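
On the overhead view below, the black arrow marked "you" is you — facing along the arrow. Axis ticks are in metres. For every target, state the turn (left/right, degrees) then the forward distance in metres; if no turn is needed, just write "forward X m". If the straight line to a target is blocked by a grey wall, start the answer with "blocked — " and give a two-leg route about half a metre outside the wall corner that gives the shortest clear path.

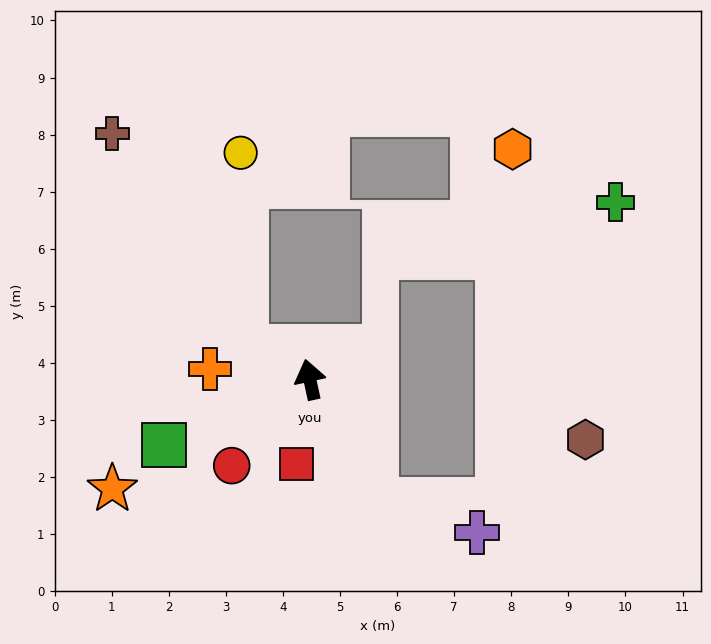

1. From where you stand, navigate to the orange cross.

turn left 72°, forward 1.8 m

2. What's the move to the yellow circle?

blocked — turn left 52°, forward 1.3 m, then turn right 63°, forward 3.4 m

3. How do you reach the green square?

turn left 102°, forward 2.8 m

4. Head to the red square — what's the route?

turn left 159°, forward 1.5 m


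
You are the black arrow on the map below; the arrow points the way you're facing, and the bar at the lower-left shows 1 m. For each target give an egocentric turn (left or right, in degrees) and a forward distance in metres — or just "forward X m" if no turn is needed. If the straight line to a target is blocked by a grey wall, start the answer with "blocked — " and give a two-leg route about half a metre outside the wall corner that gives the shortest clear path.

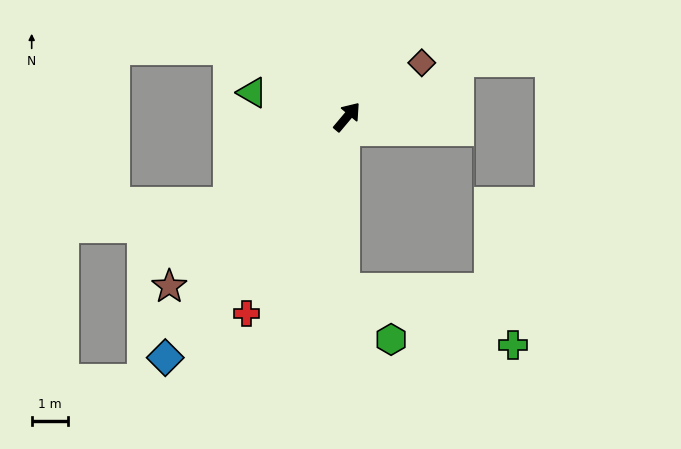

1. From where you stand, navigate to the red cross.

turn right 167°, forward 6.0 m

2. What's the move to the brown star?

turn left 174°, forward 6.7 m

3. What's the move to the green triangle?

turn left 116°, forward 2.7 m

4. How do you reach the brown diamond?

turn right 14°, forward 2.5 m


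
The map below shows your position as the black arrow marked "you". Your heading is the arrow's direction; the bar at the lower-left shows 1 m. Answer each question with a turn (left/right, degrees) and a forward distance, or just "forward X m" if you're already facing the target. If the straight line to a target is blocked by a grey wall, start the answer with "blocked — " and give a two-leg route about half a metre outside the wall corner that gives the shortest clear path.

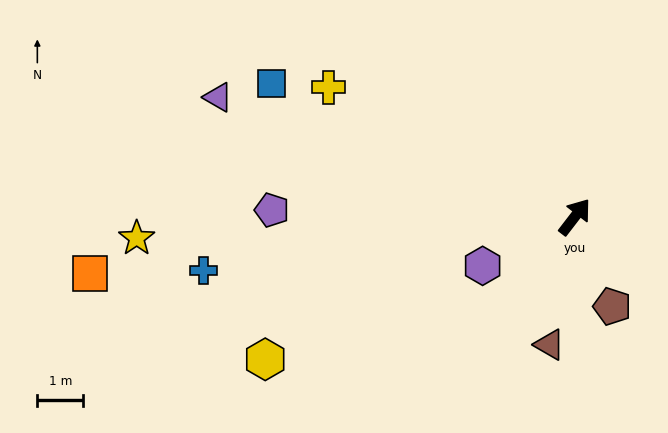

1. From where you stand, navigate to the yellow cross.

turn left 100°, forward 6.1 m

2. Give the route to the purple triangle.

turn left 109°, forward 8.2 m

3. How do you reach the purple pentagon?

turn left 126°, forward 6.6 m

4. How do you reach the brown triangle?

turn right 154°, forward 2.8 m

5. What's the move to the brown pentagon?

turn right 120°, forward 2.1 m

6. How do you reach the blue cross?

turn left 136°, forward 8.2 m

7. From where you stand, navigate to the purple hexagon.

turn left 156°, forward 2.3 m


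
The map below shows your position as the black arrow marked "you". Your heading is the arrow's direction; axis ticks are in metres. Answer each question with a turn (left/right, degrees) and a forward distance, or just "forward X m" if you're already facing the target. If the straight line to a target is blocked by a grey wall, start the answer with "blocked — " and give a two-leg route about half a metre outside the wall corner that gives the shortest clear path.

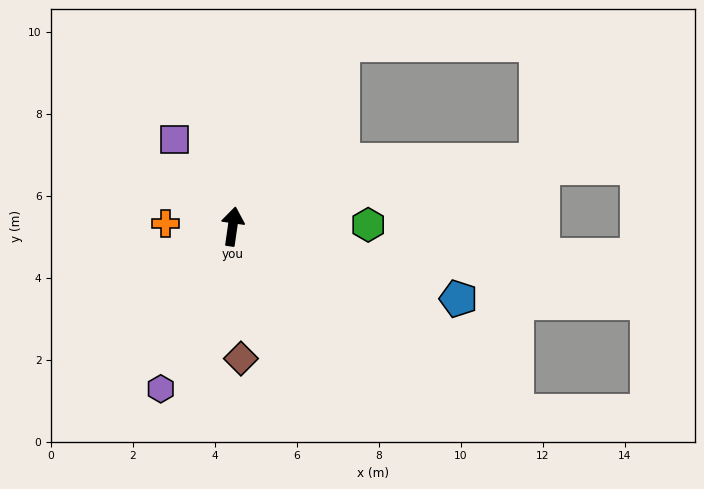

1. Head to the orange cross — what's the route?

turn left 96°, forward 1.6 m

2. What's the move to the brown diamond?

turn right 168°, forward 3.2 m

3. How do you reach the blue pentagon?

turn right 100°, forward 5.8 m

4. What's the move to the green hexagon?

turn right 81°, forward 3.3 m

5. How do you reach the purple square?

turn left 42°, forward 2.6 m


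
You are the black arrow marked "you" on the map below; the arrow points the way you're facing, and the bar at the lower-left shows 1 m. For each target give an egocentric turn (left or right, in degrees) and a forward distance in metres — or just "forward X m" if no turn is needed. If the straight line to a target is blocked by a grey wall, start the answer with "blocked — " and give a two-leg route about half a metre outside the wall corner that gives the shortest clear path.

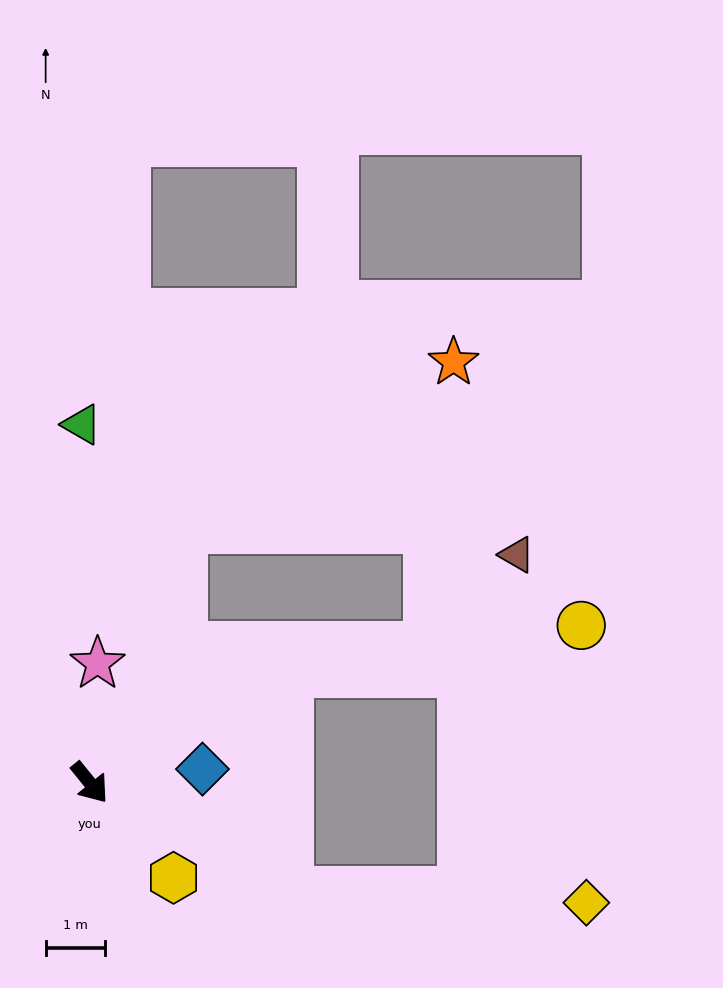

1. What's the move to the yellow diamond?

blocked — turn left 22°, forward 3.8 m, then turn left 27°, forward 5.1 m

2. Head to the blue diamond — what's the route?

turn left 58°, forward 1.9 m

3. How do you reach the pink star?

turn left 137°, forward 2.0 m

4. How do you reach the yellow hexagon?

turn left 2°, forward 2.2 m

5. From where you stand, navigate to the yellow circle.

blocked — turn left 80°, forward 3.9 m, then turn right 20°, forward 5.0 m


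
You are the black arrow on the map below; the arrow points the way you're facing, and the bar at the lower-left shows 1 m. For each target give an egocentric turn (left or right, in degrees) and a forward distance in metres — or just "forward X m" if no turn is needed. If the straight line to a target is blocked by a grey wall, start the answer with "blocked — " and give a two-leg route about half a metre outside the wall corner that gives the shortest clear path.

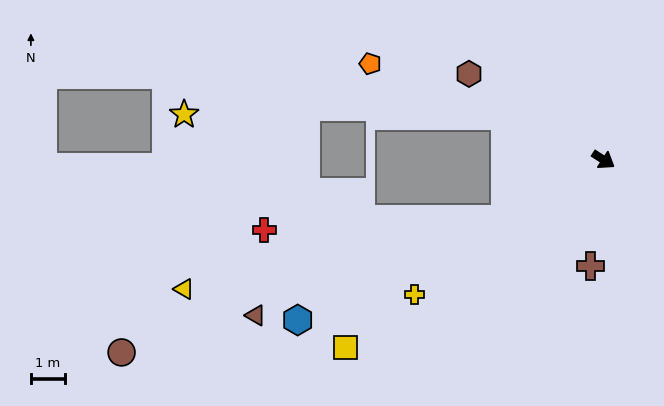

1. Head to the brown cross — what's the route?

turn right 64°, forward 3.1 m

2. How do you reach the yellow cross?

turn right 112°, forward 6.8 m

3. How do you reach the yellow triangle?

blocked — turn right 116°, forward 3.4 m, then turn right 19°, forward 9.6 m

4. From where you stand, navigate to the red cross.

blocked — turn right 116°, forward 3.4 m, then turn right 28°, forward 7.1 m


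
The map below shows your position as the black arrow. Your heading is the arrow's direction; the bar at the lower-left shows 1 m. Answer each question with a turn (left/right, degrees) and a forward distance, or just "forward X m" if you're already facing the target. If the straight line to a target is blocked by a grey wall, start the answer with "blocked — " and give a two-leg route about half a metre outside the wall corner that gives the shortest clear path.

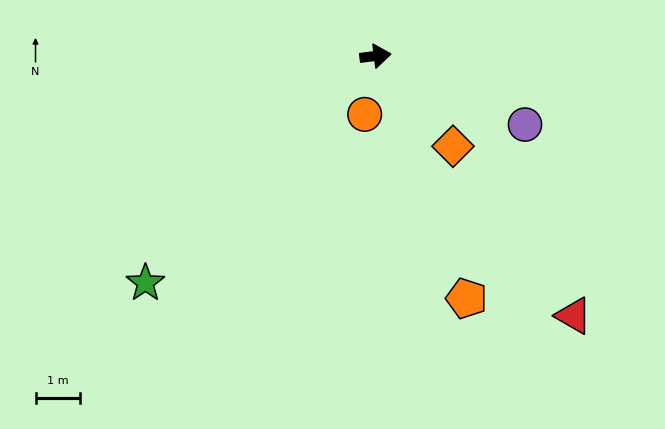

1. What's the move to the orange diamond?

turn right 57°, forward 2.7 m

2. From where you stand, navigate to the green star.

turn right 143°, forward 7.3 m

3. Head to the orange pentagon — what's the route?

turn right 77°, forward 5.9 m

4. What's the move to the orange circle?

turn right 108°, forward 1.3 m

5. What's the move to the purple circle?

turn right 32°, forward 3.7 m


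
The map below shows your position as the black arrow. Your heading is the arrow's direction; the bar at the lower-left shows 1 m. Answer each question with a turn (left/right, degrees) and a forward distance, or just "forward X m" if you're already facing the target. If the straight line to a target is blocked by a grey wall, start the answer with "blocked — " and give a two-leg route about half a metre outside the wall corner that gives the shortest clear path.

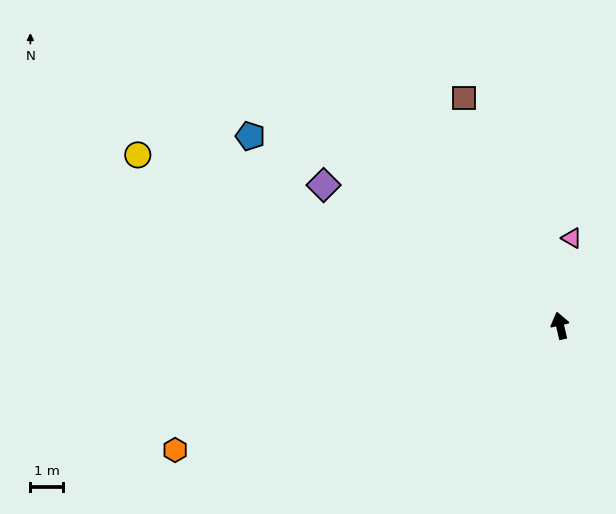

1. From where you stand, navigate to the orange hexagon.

turn left 95°, forward 12.3 m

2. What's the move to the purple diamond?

turn left 46°, forward 8.4 m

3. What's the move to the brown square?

turn left 10°, forward 7.5 m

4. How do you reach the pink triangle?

turn right 21°, forward 2.7 m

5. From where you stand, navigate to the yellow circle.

turn left 55°, forward 13.9 m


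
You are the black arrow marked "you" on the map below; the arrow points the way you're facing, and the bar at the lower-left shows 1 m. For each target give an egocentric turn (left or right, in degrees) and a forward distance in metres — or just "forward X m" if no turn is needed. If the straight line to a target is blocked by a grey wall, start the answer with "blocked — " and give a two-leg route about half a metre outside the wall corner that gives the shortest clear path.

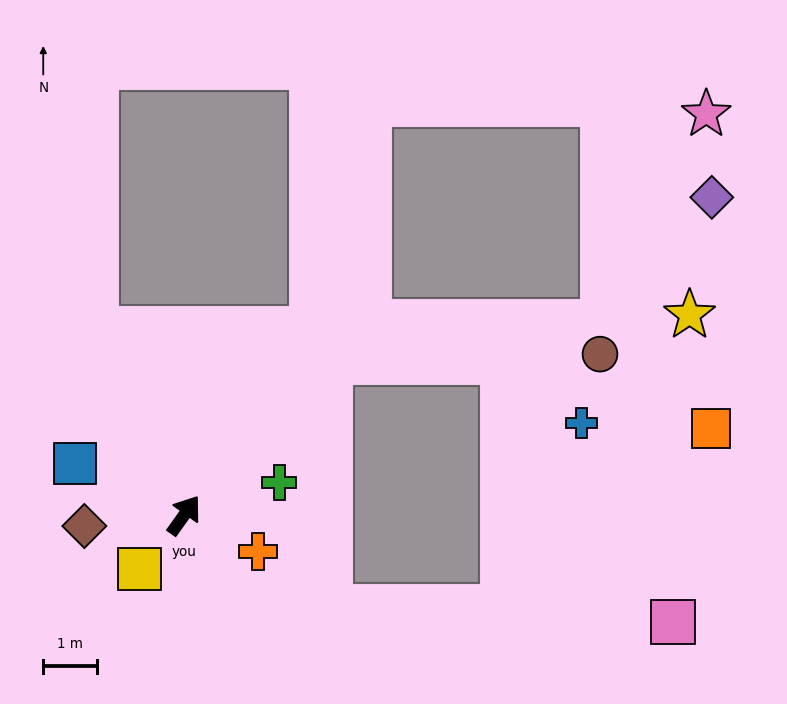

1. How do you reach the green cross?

turn right 36°, forward 1.9 m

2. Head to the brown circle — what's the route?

blocked — turn right 8°, forward 3.9 m, then turn right 45°, forward 5.0 m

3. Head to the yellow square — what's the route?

turn left 176°, forward 1.3 m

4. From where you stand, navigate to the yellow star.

blocked — turn right 8°, forward 3.9 m, then turn right 39°, forward 6.7 m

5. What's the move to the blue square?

turn left 100°, forward 2.2 m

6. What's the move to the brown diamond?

turn left 132°, forward 1.9 m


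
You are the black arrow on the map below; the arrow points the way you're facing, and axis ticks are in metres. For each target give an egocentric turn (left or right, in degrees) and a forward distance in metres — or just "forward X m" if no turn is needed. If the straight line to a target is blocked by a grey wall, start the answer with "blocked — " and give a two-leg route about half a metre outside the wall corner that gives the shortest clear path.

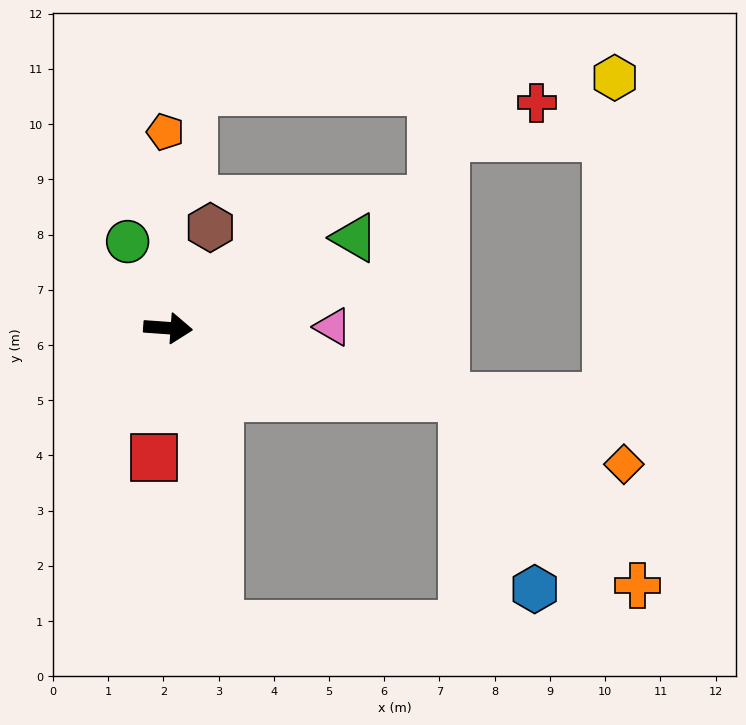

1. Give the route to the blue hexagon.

blocked — turn right 9°, forward 5.5 m, then turn right 56°, forward 3.7 m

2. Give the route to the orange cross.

blocked — turn right 9°, forward 5.5 m, then turn right 34°, forward 4.6 m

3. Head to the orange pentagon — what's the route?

turn left 95°, forward 3.6 m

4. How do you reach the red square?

turn right 92°, forward 2.4 m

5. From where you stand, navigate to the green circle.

turn left 119°, forward 1.7 m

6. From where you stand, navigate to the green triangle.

turn left 30°, forward 3.8 m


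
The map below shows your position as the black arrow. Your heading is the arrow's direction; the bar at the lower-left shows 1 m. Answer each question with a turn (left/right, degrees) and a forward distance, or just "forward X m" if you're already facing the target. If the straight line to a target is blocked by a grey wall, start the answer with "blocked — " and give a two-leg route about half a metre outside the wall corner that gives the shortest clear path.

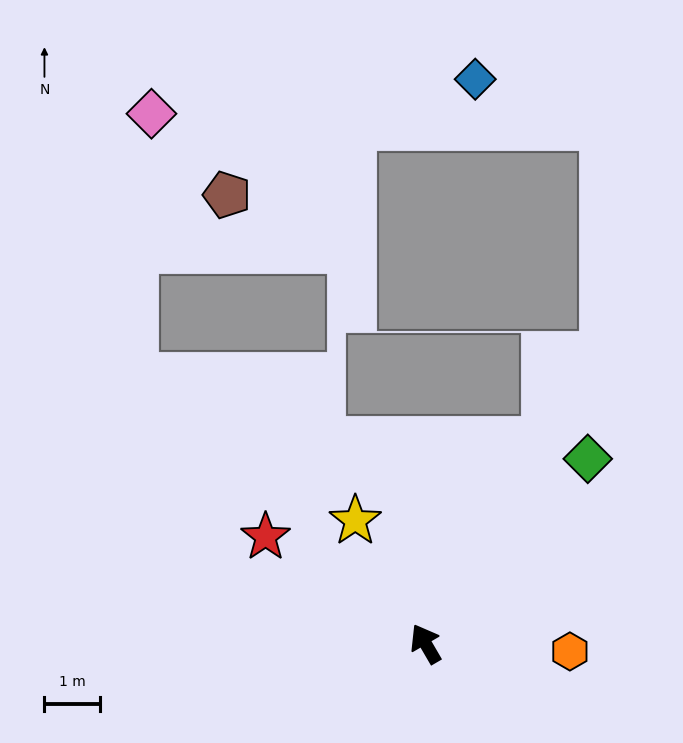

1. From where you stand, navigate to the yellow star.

forward 2.6 m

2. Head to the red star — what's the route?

turn left 26°, forward 3.5 m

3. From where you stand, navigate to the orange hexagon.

turn right 123°, forward 2.6 m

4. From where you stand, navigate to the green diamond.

turn right 71°, forward 4.4 m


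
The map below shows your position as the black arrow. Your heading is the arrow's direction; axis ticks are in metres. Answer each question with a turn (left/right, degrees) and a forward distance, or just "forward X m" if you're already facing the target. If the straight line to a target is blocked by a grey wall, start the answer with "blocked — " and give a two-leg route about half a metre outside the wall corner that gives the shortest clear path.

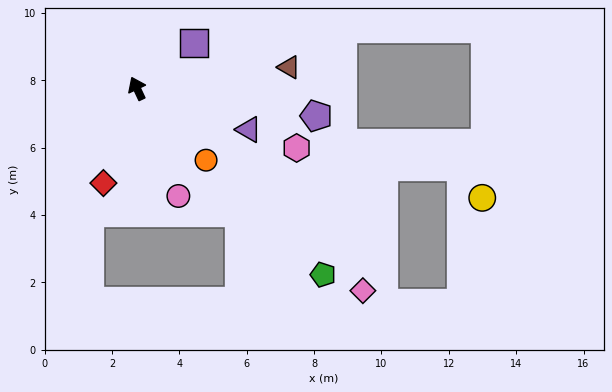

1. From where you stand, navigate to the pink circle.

turn left 176°, forward 3.4 m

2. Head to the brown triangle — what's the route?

turn right 107°, forward 4.6 m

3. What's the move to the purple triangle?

turn right 135°, forward 3.5 m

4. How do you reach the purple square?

turn right 77°, forward 2.2 m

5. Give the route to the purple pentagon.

turn right 124°, forward 5.4 m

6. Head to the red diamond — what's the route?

turn left 135°, forward 3.0 m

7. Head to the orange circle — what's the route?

turn right 161°, forward 3.0 m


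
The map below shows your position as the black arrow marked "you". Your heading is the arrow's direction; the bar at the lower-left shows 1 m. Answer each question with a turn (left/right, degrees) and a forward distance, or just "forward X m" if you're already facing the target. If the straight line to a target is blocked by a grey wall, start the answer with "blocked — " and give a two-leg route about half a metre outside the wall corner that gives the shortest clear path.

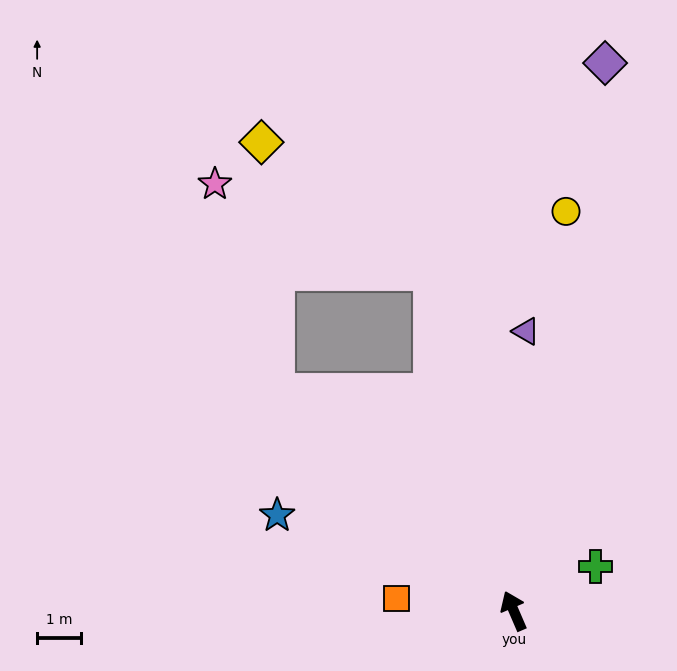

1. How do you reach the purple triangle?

turn right 26°, forward 6.4 m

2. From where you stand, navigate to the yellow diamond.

blocked — turn right 10°, forward 7.9 m, then turn left 39°, forward 4.9 m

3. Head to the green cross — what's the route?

turn right 85°, forward 2.1 m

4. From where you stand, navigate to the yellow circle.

turn right 31°, forward 9.2 m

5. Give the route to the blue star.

turn left 45°, forward 5.8 m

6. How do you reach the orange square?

turn left 61°, forward 2.7 m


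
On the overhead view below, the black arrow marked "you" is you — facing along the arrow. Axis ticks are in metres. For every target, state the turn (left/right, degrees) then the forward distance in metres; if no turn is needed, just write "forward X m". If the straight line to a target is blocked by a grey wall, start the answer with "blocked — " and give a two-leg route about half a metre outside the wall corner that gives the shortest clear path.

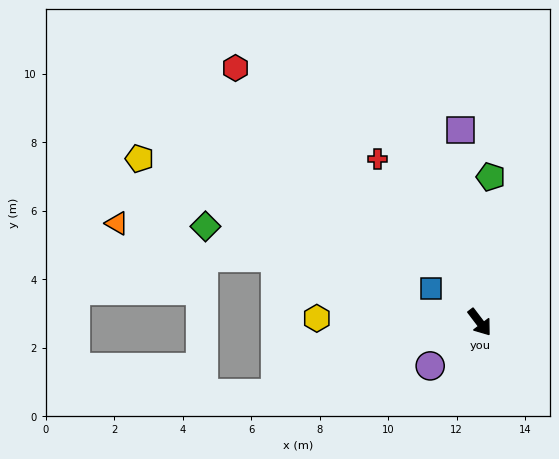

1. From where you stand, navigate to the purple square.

turn left 148°, forward 5.6 m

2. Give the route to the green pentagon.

turn left 138°, forward 4.3 m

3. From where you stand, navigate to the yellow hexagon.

turn right 129°, forward 4.8 m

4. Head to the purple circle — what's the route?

turn right 86°, forward 1.9 m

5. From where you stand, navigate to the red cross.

turn left 175°, forward 5.6 m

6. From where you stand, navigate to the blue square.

turn right 162°, forward 1.7 m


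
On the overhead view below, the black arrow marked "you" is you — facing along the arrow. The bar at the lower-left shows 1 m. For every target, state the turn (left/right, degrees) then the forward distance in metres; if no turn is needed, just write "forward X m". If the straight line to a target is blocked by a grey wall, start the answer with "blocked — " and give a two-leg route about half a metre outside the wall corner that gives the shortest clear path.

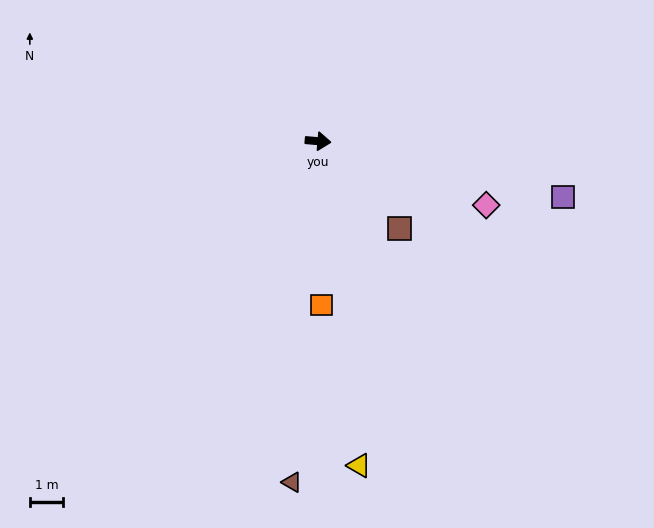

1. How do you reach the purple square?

turn right 8°, forward 7.5 m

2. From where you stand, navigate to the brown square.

turn right 42°, forward 3.6 m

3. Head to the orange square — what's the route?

turn right 84°, forward 4.9 m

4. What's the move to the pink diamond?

turn right 16°, forward 5.4 m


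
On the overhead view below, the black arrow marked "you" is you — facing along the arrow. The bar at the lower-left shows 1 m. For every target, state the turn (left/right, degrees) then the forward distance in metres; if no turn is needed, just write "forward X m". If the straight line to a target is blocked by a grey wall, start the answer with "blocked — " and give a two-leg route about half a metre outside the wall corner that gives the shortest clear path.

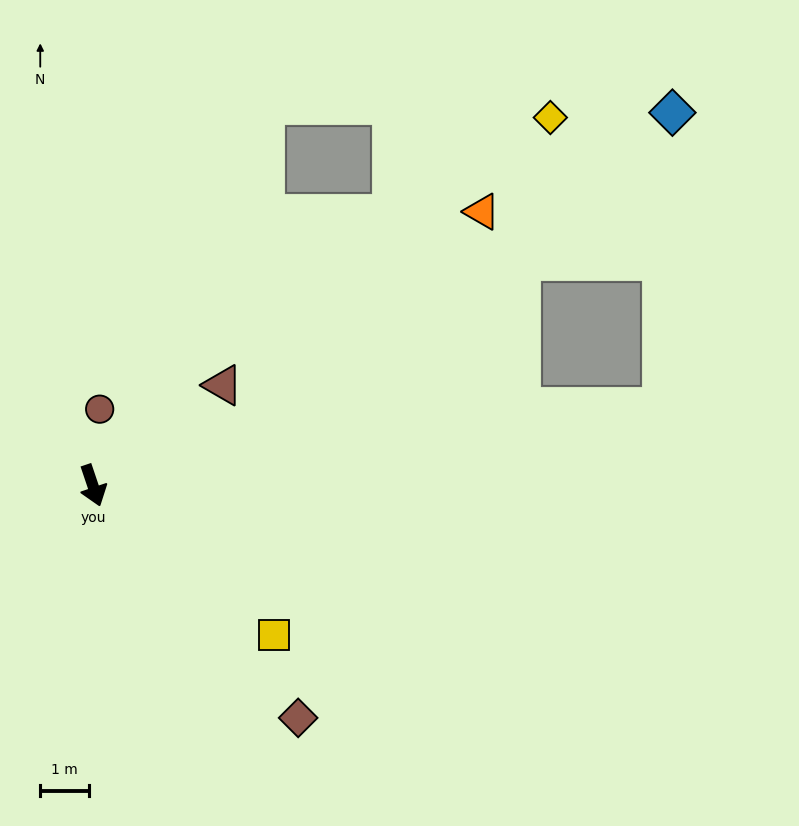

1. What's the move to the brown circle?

turn left 156°, forward 1.6 m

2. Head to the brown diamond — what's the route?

turn left 23°, forward 6.4 m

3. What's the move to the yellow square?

turn left 32°, forward 4.8 m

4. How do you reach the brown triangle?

turn left 109°, forward 3.4 m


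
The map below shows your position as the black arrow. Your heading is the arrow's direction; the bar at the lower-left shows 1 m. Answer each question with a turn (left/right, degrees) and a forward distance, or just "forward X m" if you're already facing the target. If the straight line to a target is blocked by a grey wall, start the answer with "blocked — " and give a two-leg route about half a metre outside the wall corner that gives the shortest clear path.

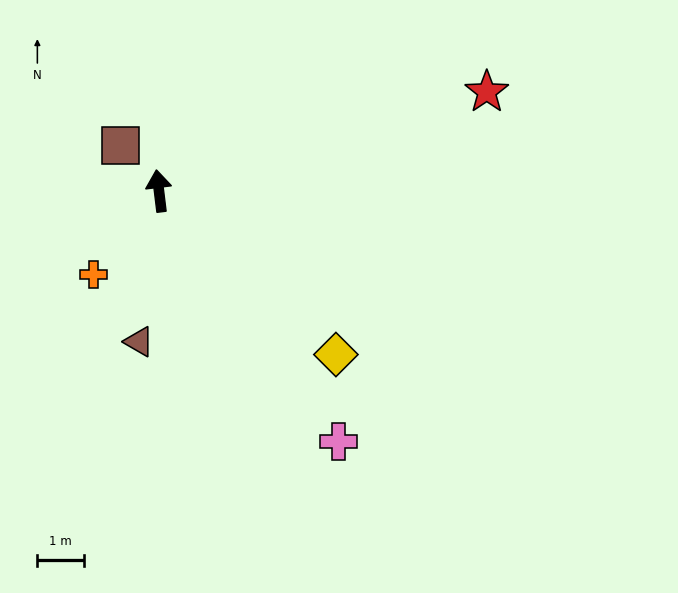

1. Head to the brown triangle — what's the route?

turn left 166°, forward 3.3 m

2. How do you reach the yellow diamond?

turn right 140°, forward 5.2 m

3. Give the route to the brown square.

turn left 34°, forward 1.3 m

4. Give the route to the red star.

turn right 80°, forward 7.4 m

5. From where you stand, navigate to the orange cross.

turn left 135°, forward 2.3 m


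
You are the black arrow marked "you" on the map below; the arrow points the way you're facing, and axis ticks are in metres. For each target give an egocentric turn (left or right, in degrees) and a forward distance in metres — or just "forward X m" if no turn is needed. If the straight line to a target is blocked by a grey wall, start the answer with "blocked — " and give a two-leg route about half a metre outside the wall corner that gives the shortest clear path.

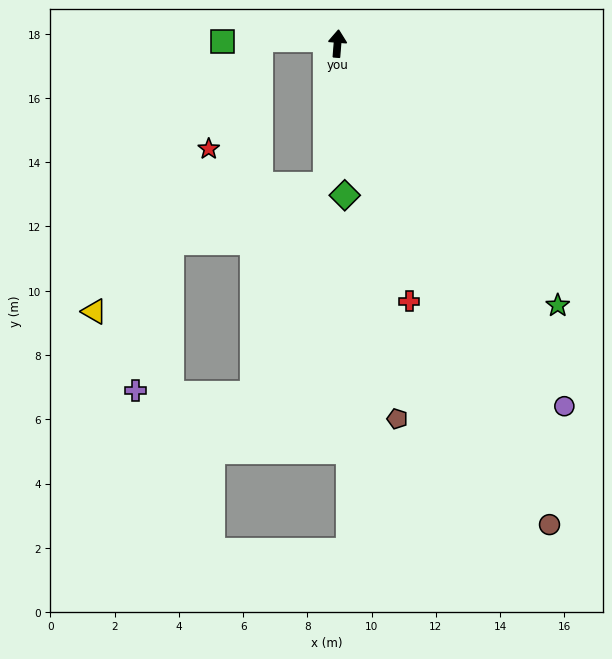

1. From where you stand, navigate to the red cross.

turn right 160°, forward 8.3 m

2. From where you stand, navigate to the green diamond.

turn right 173°, forward 4.7 m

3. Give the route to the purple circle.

turn right 143°, forward 13.3 m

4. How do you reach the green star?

turn right 135°, forward 10.7 m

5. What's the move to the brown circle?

turn right 152°, forward 16.4 m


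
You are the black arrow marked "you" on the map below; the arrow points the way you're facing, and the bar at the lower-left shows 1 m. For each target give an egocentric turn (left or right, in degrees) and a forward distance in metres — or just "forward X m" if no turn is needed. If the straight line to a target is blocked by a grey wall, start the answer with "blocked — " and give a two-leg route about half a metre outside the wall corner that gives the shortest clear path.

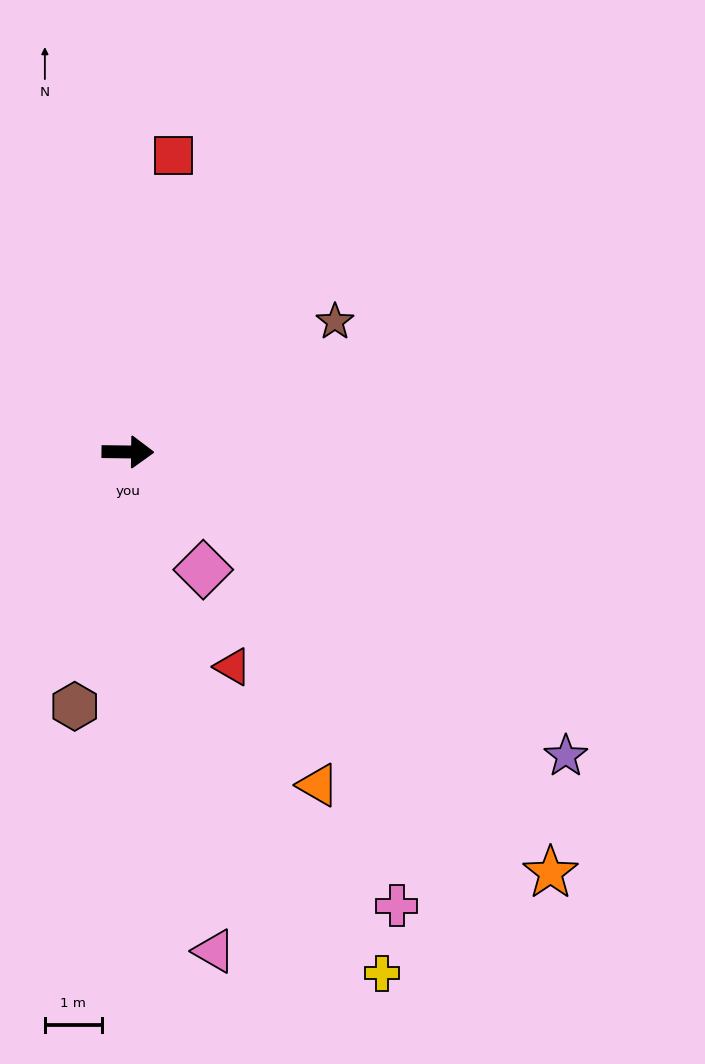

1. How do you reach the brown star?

turn left 33°, forward 4.3 m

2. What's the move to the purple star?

turn right 34°, forward 9.4 m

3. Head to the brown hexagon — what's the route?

turn right 101°, forward 4.6 m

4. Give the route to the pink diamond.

turn right 57°, forward 2.5 m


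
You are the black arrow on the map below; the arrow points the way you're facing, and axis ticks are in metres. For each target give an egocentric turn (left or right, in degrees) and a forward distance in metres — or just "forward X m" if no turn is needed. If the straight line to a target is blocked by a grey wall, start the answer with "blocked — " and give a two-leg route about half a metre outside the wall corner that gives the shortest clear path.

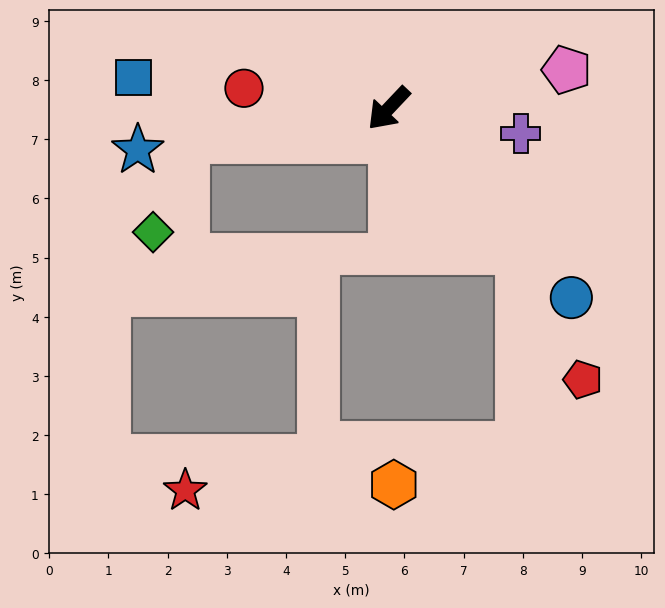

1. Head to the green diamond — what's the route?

blocked — turn right 38°, forward 3.5 m, then turn left 63°, forward 1.7 m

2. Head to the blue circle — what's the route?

turn left 87°, forward 4.4 m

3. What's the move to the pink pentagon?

turn left 146°, forward 3.1 m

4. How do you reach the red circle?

turn right 55°, forward 2.5 m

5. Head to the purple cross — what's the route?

turn left 123°, forward 2.3 m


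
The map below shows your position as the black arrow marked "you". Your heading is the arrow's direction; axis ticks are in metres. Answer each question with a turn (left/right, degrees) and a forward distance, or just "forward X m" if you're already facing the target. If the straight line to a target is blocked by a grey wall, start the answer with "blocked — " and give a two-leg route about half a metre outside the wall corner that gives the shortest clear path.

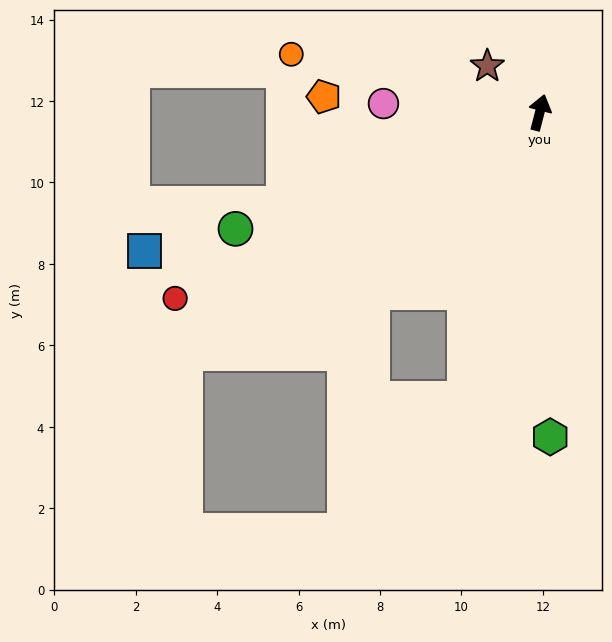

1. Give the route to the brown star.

turn left 63°, forward 1.7 m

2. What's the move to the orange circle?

turn left 91°, forward 6.3 m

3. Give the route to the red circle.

turn left 132°, forward 10.1 m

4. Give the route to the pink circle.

turn left 101°, forward 3.8 m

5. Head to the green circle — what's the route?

turn left 125°, forward 8.0 m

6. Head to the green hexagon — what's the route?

turn right 164°, forward 8.0 m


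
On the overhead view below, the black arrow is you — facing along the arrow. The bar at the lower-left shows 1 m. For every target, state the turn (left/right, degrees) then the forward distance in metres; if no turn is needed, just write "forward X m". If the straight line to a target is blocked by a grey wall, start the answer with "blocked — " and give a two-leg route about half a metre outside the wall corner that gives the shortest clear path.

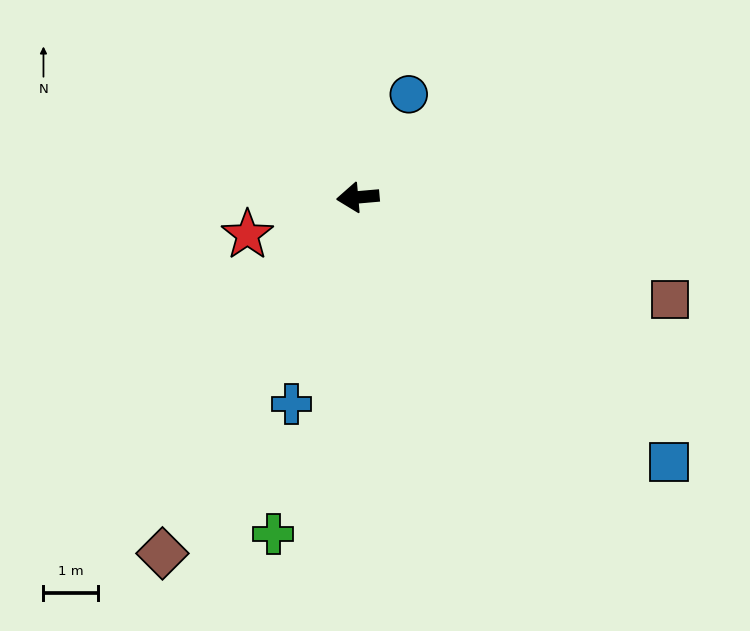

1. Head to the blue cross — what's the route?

turn left 67°, forward 4.0 m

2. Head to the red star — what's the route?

turn left 14°, forward 2.1 m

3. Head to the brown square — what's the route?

turn left 157°, forward 6.0 m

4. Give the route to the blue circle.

turn right 121°, forward 2.1 m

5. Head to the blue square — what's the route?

turn left 135°, forward 7.5 m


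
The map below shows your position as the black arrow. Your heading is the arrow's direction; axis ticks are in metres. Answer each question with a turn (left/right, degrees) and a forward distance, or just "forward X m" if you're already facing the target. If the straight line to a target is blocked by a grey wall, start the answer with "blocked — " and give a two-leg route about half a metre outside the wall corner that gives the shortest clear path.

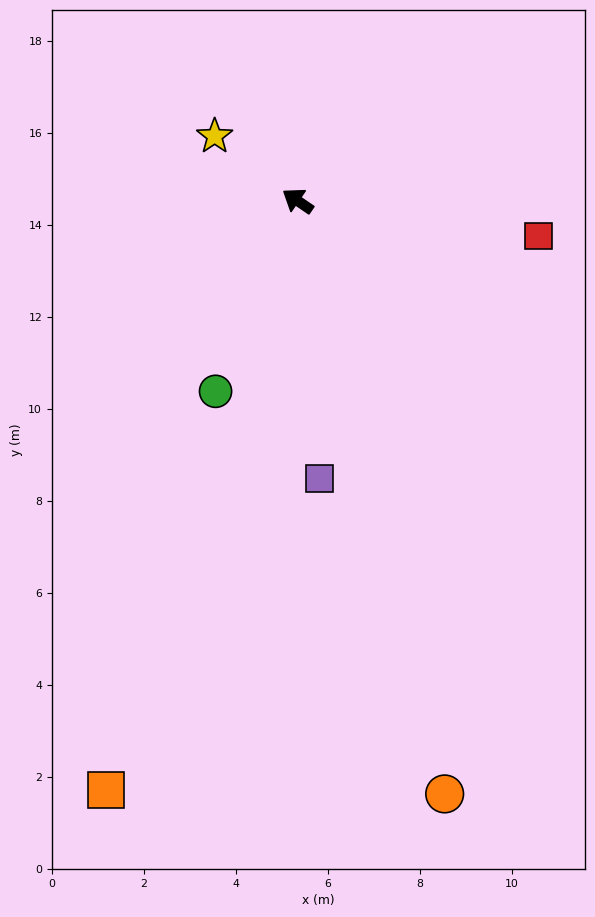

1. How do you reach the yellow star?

turn right 4°, forward 2.3 m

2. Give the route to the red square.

turn right 154°, forward 5.3 m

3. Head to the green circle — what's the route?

turn left 101°, forward 4.5 m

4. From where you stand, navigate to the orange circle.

turn left 138°, forward 13.3 m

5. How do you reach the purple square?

turn left 129°, forward 6.1 m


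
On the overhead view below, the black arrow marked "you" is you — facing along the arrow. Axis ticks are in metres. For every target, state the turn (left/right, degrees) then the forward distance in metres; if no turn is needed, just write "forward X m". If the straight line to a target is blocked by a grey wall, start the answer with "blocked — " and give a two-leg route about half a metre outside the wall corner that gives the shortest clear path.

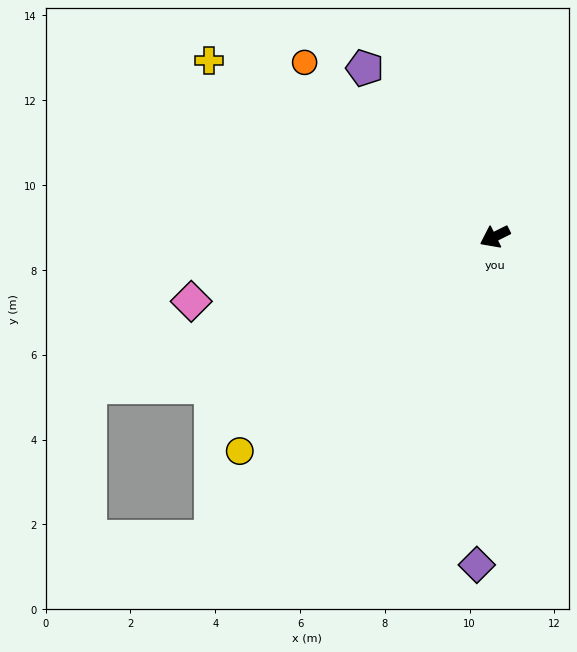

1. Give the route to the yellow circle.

turn left 14°, forward 7.9 m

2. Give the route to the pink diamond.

turn right 15°, forward 7.3 m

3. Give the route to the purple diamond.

turn left 60°, forward 7.8 m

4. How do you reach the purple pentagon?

turn right 79°, forward 5.0 m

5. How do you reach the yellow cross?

turn right 58°, forward 7.9 m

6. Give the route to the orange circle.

turn right 69°, forward 6.1 m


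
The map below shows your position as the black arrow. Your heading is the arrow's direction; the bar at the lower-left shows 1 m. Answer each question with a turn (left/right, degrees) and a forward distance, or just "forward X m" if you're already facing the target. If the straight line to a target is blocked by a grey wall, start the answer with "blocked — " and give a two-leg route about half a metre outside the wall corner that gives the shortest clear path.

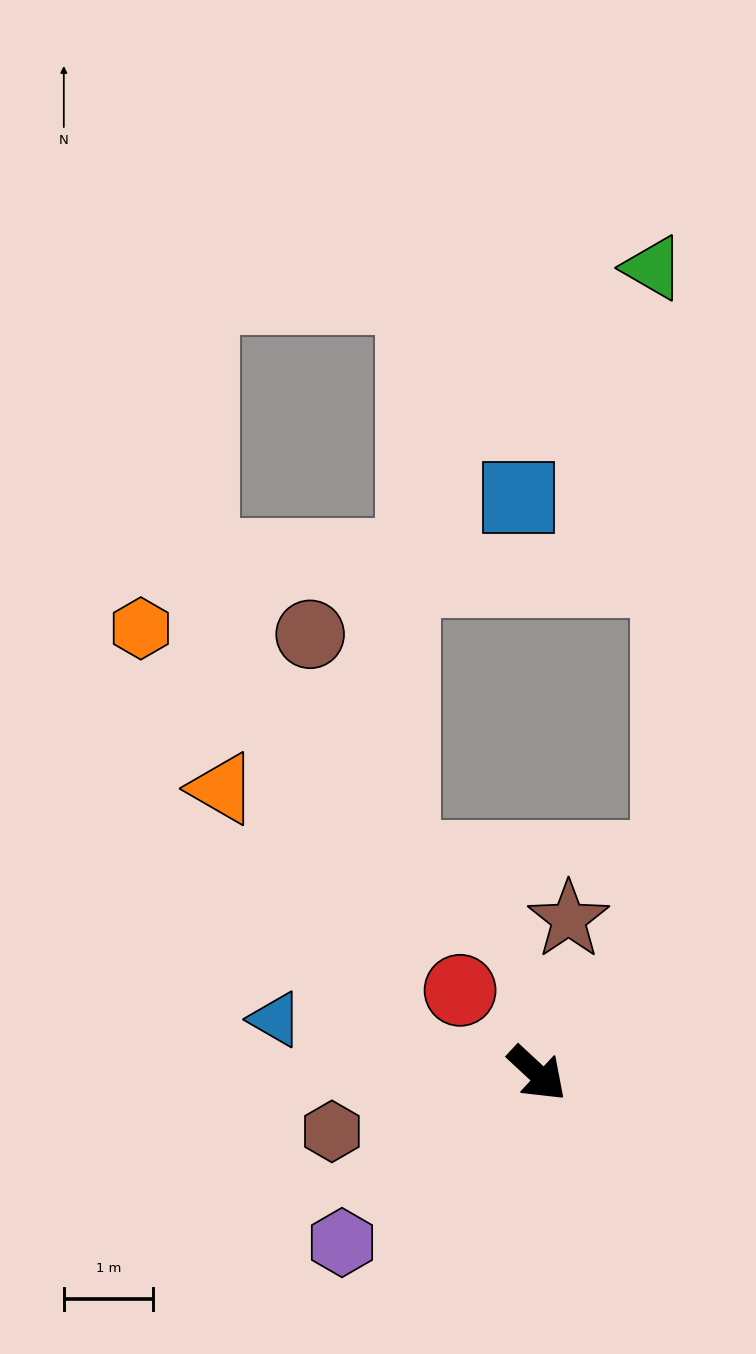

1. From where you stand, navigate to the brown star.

turn left 121°, forward 1.8 m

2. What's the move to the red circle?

turn left 176°, forward 1.3 m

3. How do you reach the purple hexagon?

turn right 96°, forward 2.9 m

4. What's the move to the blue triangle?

turn right 149°, forward 3.0 m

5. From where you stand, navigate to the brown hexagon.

turn right 121°, forward 2.4 m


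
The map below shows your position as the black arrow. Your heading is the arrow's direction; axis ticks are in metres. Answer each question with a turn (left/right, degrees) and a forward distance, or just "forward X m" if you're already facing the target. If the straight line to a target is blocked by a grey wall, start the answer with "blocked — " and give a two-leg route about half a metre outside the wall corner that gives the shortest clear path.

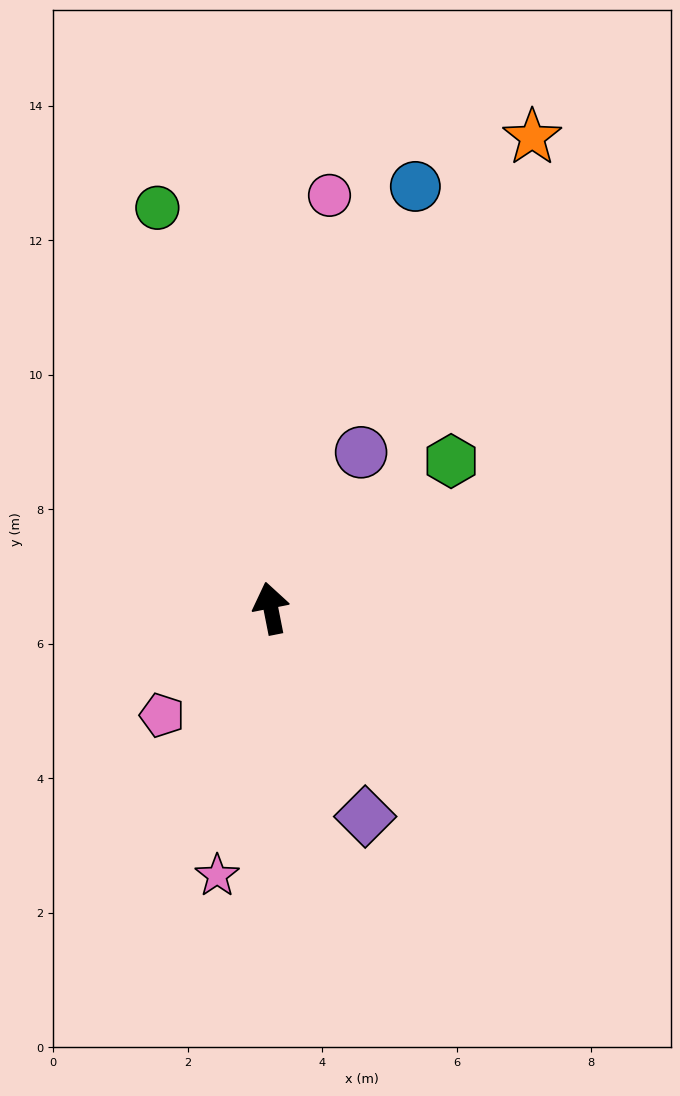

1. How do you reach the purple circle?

turn right 41°, forward 2.7 m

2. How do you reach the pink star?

turn left 157°, forward 4.1 m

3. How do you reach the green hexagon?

turn right 62°, forward 3.5 m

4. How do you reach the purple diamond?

turn right 167°, forward 3.4 m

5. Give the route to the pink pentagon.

turn left 123°, forward 2.3 m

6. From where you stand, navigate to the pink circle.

turn right 19°, forward 6.2 m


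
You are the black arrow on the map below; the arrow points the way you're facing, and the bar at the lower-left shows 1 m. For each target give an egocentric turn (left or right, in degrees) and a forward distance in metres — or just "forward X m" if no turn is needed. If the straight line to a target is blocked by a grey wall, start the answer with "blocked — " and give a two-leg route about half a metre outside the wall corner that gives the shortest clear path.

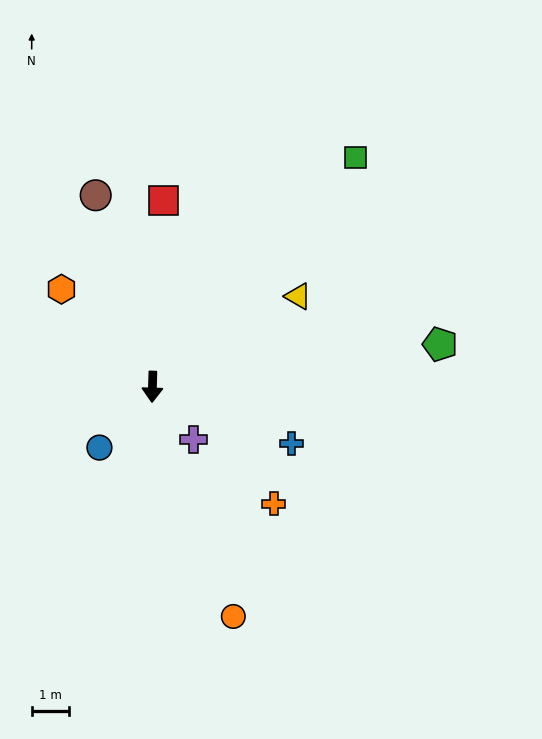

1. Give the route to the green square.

turn left 140°, forward 8.3 m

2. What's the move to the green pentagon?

turn left 100°, forward 7.8 m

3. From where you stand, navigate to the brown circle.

turn right 162°, forward 5.4 m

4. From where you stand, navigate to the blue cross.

turn left 70°, forward 4.1 m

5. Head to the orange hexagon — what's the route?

turn right 135°, forward 3.6 m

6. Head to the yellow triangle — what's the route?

turn left 124°, forward 4.6 m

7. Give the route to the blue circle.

turn right 39°, forward 2.2 m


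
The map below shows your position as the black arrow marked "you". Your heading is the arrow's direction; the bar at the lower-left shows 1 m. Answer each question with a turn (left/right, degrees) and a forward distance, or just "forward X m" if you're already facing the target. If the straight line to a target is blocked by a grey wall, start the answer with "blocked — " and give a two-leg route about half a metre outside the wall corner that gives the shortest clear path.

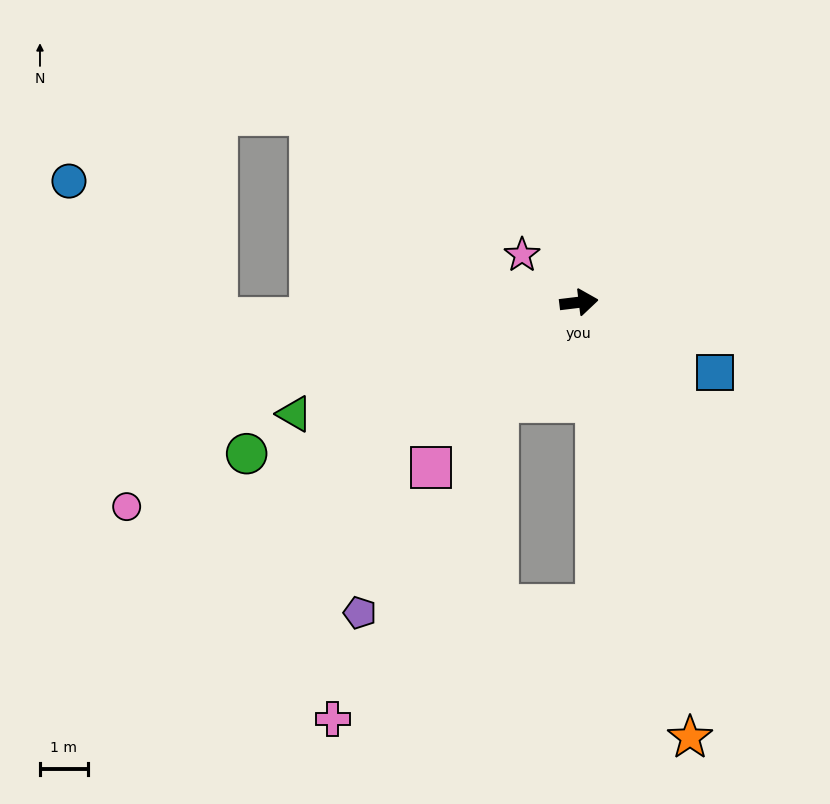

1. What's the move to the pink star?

turn left 133°, forward 1.5 m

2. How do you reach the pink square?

turn right 139°, forward 4.6 m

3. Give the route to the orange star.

turn right 83°, forward 9.4 m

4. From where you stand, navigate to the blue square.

turn right 34°, forward 3.2 m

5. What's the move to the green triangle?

turn right 166°, forward 6.4 m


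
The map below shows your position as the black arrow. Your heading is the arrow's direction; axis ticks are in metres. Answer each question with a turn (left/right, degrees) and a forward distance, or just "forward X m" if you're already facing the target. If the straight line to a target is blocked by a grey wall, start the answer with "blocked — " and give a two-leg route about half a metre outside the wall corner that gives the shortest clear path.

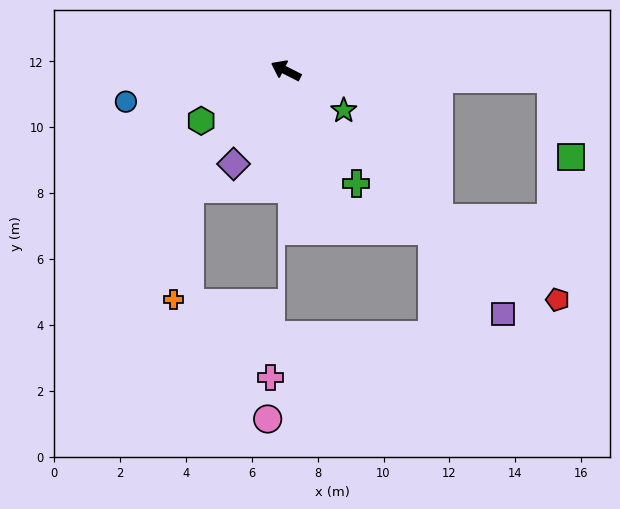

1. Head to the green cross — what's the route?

turn left 149°, forward 4.0 m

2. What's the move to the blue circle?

turn left 38°, forward 4.9 m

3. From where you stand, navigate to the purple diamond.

turn left 88°, forward 3.2 m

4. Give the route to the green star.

turn left 172°, forward 2.1 m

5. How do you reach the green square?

blocked — turn right 155°, forward 8.0 m, then turn right 73°, forward 2.4 m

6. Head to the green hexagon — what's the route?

turn left 57°, forward 3.0 m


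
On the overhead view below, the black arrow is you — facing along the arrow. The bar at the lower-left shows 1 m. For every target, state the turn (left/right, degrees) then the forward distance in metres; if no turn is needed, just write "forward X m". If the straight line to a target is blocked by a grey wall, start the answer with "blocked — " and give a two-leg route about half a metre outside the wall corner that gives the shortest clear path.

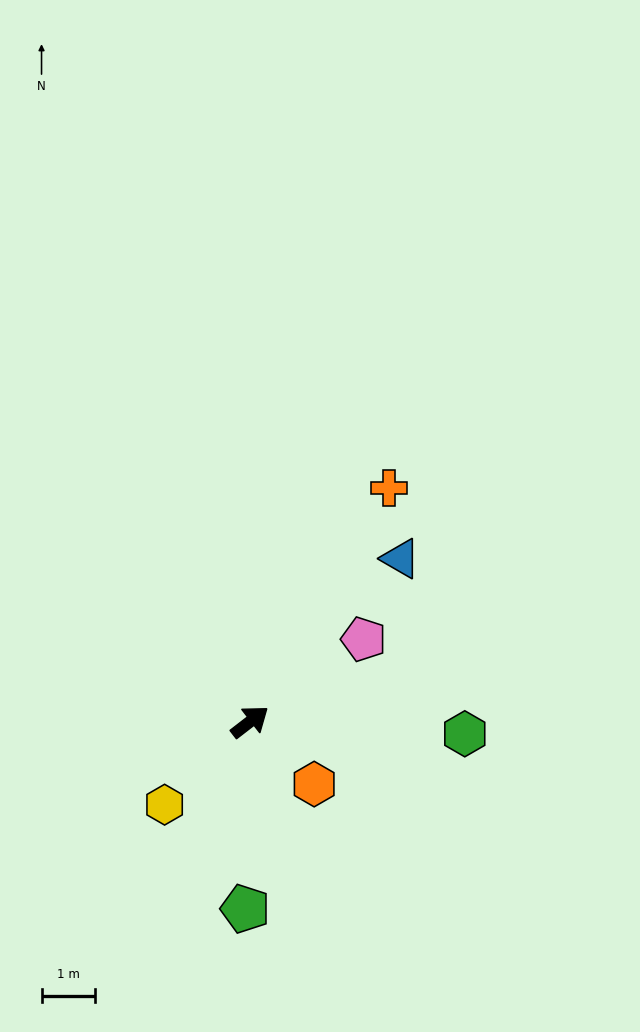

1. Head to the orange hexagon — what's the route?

turn right 82°, forward 1.7 m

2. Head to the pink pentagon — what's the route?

forward 2.6 m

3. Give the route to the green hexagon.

turn right 41°, forward 4.0 m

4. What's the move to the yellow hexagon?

turn right 174°, forward 2.2 m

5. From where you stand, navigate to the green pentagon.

turn right 129°, forward 3.5 m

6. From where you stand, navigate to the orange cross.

turn left 22°, forward 5.1 m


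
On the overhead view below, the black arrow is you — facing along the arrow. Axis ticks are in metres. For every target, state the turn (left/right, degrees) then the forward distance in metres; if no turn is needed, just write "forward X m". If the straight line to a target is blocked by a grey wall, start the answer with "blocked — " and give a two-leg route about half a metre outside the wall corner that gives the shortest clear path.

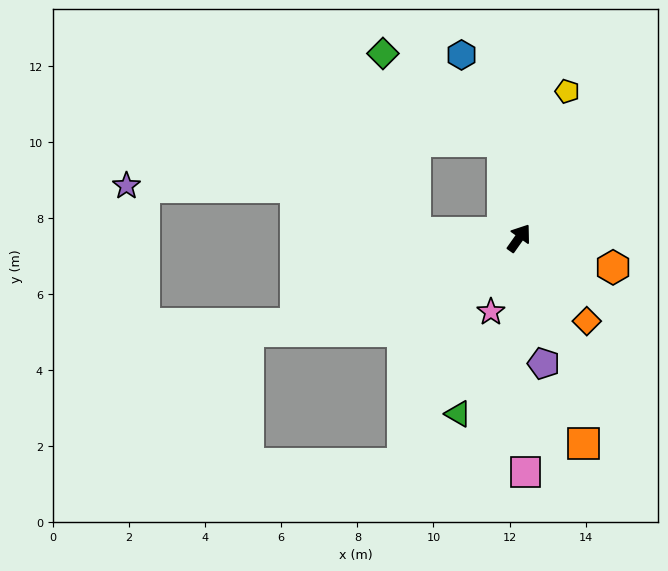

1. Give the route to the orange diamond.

turn right 106°, forward 2.8 m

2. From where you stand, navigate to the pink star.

turn right 166°, forward 2.1 m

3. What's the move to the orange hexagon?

turn right 72°, forward 2.6 m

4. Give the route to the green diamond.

blocked — turn left 45°, forward 2.6 m, then turn left 44°, forward 3.9 m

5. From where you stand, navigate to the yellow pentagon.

turn left 17°, forward 4.1 m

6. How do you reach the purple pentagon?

turn right 134°, forward 3.4 m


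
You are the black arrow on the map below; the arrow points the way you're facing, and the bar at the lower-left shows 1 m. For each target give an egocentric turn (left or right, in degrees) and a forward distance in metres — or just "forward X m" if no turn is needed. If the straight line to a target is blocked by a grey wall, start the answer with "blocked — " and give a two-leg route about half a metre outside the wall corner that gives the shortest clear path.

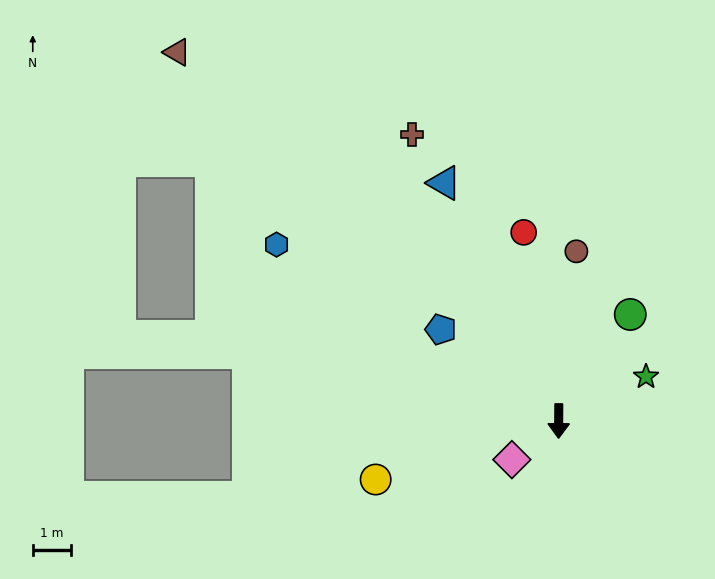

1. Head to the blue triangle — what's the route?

turn right 154°, forward 6.9 m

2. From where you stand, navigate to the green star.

turn left 117°, forward 2.6 m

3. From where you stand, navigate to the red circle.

turn right 169°, forward 5.0 m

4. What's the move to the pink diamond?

turn right 50°, forward 1.6 m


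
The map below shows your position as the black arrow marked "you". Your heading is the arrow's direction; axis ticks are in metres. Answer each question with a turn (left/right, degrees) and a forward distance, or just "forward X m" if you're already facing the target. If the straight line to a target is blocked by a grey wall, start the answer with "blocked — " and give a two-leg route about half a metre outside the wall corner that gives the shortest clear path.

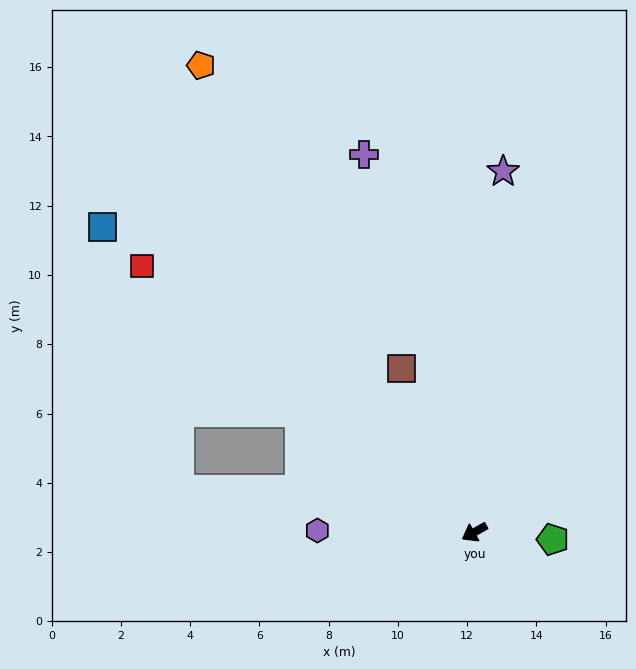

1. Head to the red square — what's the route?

turn right 68°, forward 12.3 m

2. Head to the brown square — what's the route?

turn right 96°, forward 5.2 m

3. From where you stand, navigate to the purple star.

turn right 124°, forward 10.5 m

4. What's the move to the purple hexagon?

turn right 30°, forward 4.5 m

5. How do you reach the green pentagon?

turn left 145°, forward 2.3 m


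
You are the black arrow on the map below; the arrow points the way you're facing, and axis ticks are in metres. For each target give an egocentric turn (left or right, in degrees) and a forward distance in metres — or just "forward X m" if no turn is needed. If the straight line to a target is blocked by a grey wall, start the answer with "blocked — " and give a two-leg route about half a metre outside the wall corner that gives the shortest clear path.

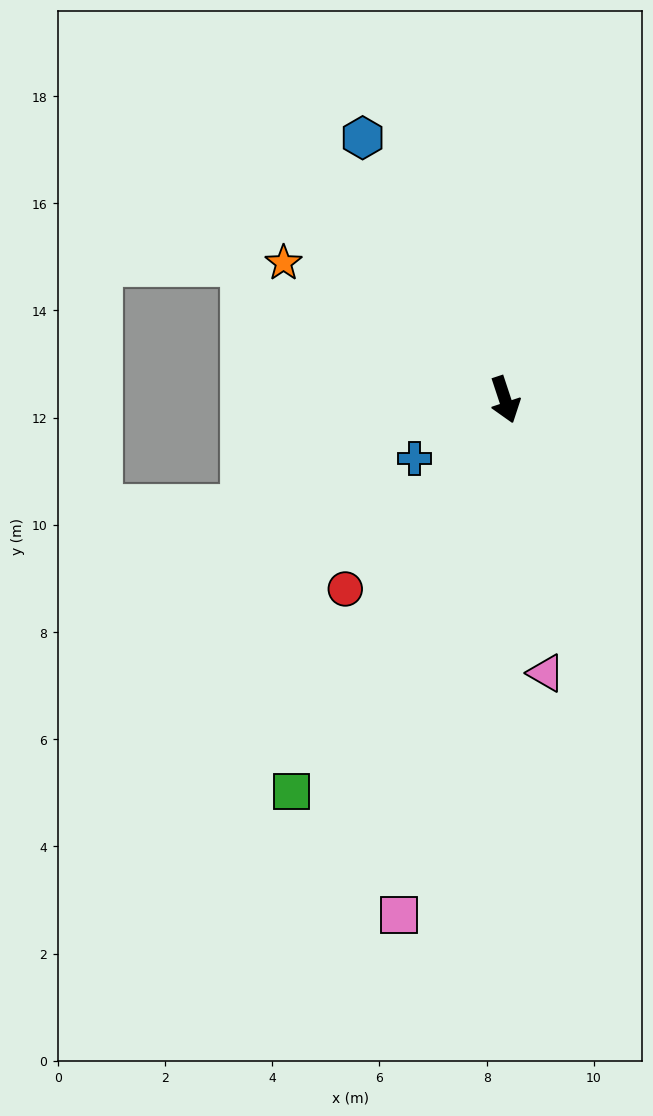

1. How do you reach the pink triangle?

turn right 10°, forward 5.2 m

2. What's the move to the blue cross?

turn right 75°, forward 2.0 m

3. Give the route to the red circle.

turn right 58°, forward 4.6 m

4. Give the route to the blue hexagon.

turn right 170°, forward 5.6 m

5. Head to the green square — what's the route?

turn right 47°, forward 8.3 m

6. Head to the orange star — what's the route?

turn right 140°, forward 4.9 m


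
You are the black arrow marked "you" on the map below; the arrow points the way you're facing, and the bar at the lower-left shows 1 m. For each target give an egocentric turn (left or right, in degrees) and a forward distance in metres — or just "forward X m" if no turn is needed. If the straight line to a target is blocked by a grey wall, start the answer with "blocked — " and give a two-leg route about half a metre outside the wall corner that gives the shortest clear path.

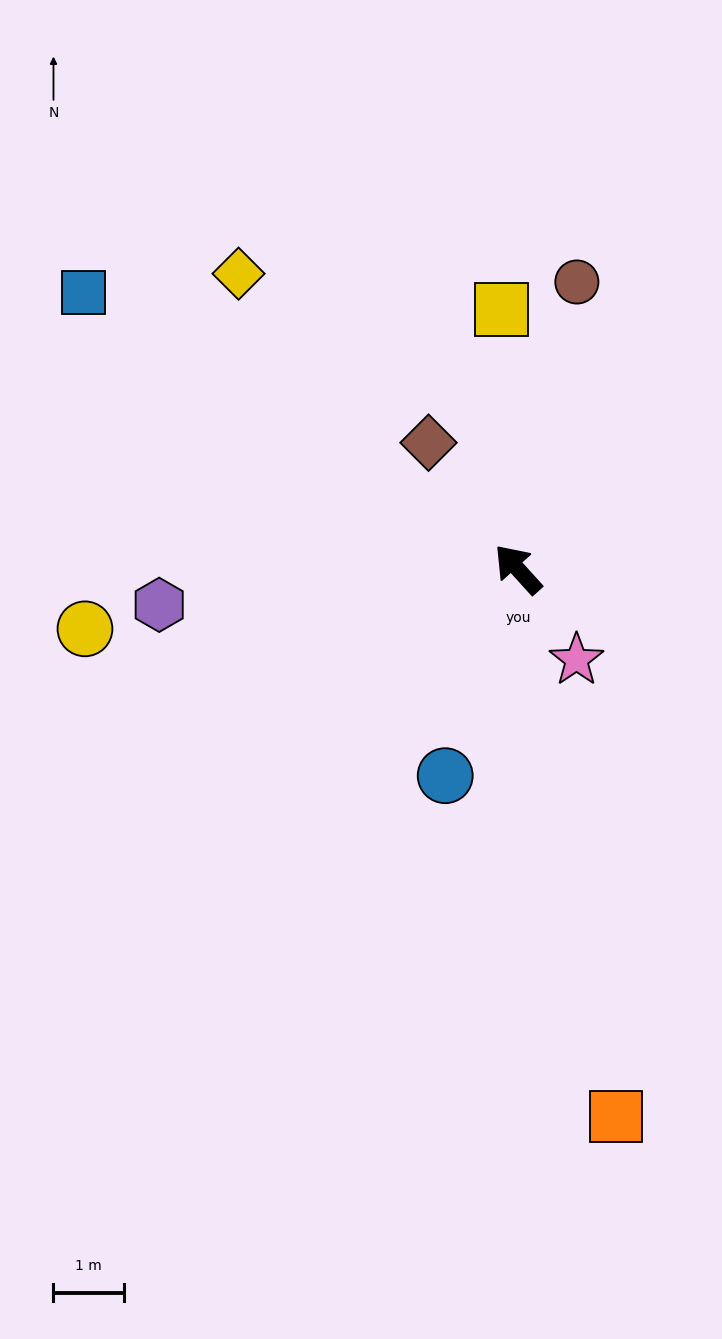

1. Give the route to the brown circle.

turn right 54°, forward 4.1 m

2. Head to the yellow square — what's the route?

turn right 39°, forward 3.7 m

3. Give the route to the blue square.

turn left 15°, forward 7.3 m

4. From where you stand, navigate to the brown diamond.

turn right 7°, forward 2.2 m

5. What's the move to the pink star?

turn left 171°, forward 1.5 m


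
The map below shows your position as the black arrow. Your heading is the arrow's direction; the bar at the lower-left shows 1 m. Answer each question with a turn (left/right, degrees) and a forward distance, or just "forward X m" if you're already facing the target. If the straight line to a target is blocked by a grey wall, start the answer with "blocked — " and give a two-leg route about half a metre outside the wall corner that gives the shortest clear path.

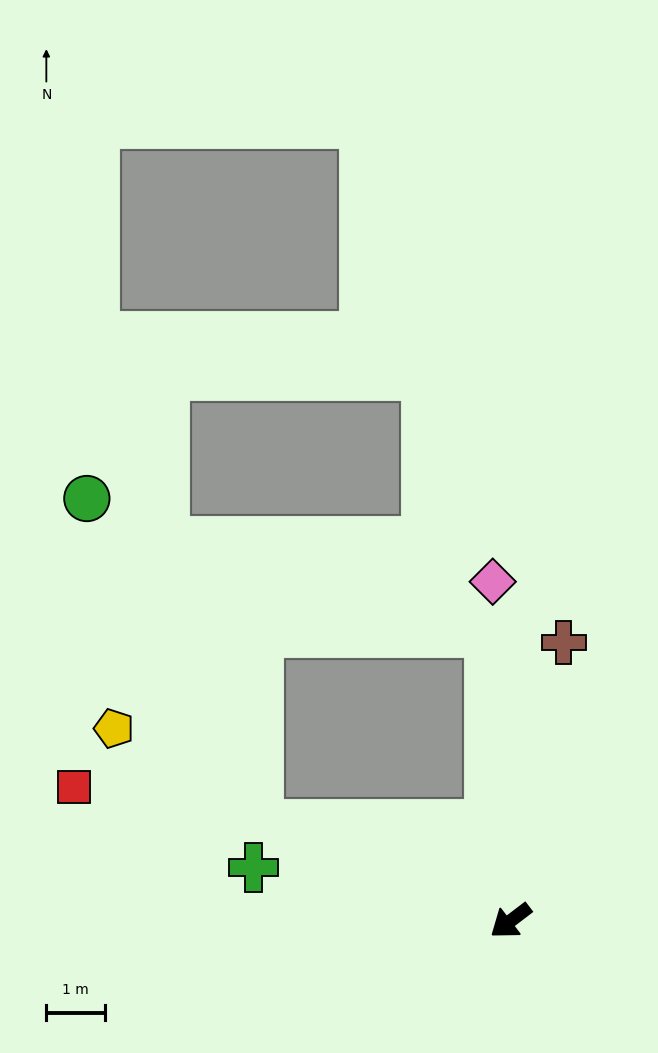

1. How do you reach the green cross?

turn right 49°, forward 4.5 m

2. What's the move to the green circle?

blocked — turn right 58°, forward 4.6 m, then turn right 41°, forward 6.3 m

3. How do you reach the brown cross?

turn right 138°, forward 4.8 m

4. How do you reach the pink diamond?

turn right 124°, forward 5.8 m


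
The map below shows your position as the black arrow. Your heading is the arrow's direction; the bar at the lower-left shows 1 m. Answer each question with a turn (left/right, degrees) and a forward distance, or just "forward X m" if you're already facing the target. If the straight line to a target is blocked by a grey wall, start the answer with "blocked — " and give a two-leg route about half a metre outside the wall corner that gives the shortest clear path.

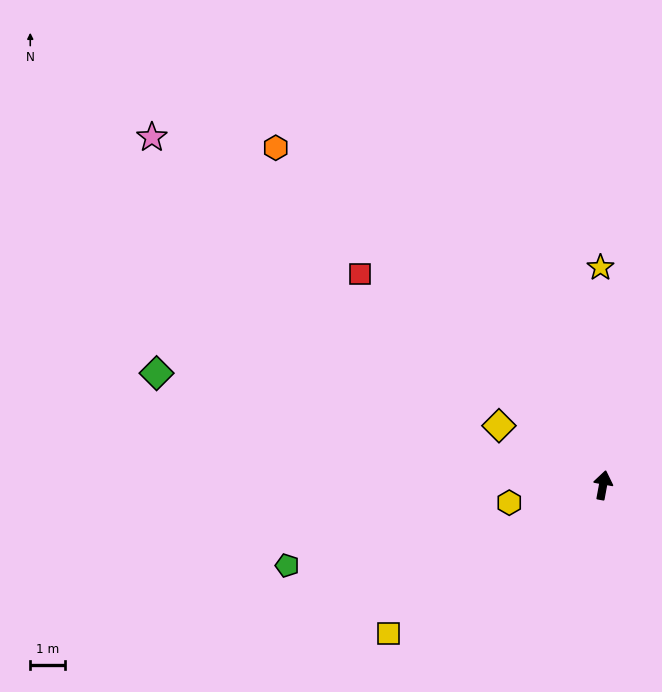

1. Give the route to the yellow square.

turn left 135°, forward 7.6 m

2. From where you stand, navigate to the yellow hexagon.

turn left 111°, forward 2.8 m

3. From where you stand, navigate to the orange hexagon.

turn left 55°, forward 13.6 m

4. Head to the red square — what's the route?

turn left 59°, forward 9.4 m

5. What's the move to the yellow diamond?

turn left 71°, forward 3.5 m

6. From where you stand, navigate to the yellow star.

turn left 11°, forward 6.3 m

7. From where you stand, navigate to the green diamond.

turn left 86°, forward 13.4 m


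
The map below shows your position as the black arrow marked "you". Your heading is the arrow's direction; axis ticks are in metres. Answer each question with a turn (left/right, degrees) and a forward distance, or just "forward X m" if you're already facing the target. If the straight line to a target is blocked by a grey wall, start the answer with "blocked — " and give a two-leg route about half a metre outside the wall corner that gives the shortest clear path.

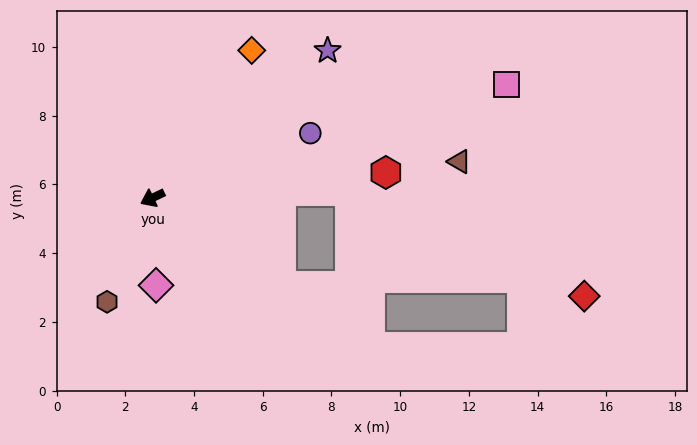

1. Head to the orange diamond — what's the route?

turn right 149°, forward 5.2 m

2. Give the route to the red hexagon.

turn left 161°, forward 6.8 m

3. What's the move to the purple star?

turn right 165°, forward 6.7 m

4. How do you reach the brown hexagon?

turn left 41°, forward 3.3 m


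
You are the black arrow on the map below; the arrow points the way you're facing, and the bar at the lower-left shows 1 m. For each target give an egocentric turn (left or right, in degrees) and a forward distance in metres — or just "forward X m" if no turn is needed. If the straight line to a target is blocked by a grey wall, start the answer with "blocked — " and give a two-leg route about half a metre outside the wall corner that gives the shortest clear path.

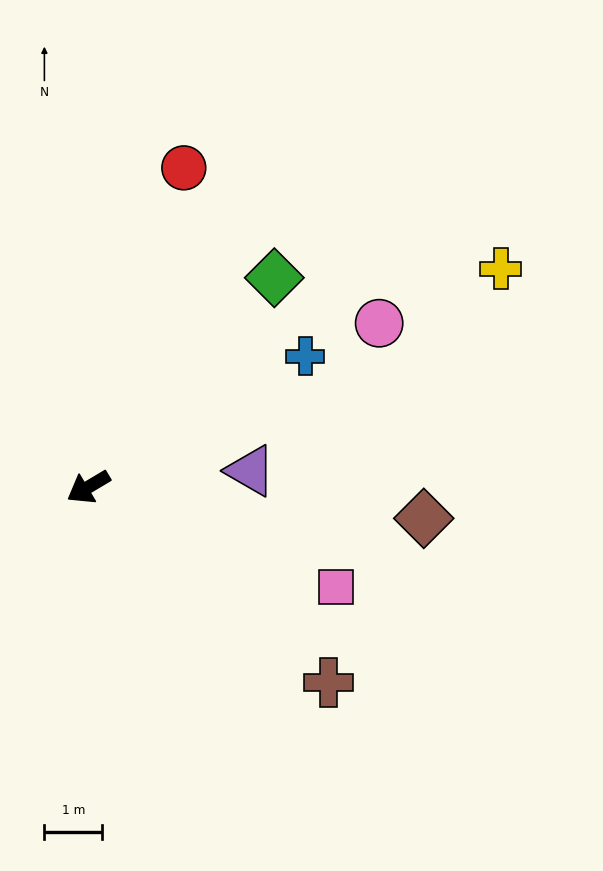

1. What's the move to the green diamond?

turn right 162°, forward 4.8 m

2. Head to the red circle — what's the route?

turn right 137°, forward 5.8 m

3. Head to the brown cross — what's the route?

turn left 110°, forward 5.4 m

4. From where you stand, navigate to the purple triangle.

turn left 155°, forward 2.8 m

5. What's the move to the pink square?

turn left 127°, forward 4.6 m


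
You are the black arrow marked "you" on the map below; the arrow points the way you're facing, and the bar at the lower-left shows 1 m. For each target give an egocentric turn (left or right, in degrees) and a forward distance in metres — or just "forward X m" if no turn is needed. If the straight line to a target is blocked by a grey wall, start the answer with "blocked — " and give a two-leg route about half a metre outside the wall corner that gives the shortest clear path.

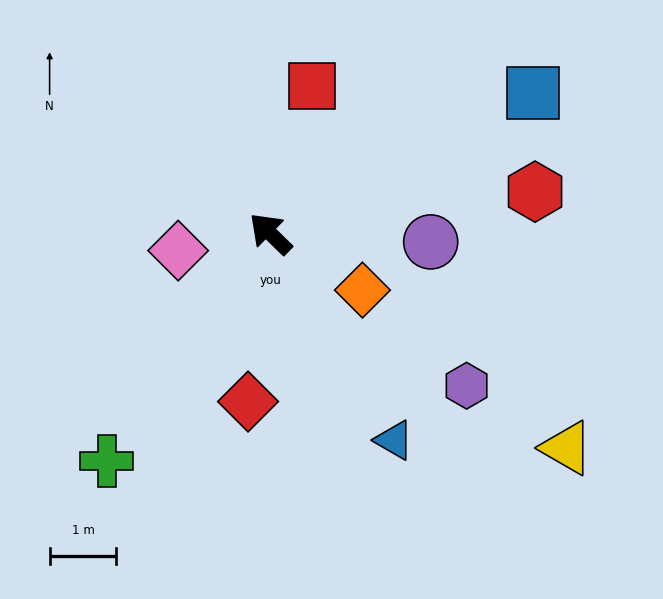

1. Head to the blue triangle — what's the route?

turn left 165°, forward 3.6 m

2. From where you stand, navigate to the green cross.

turn left 99°, forward 4.2 m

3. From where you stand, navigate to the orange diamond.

turn right 167°, forward 1.6 m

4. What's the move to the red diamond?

turn left 127°, forward 2.5 m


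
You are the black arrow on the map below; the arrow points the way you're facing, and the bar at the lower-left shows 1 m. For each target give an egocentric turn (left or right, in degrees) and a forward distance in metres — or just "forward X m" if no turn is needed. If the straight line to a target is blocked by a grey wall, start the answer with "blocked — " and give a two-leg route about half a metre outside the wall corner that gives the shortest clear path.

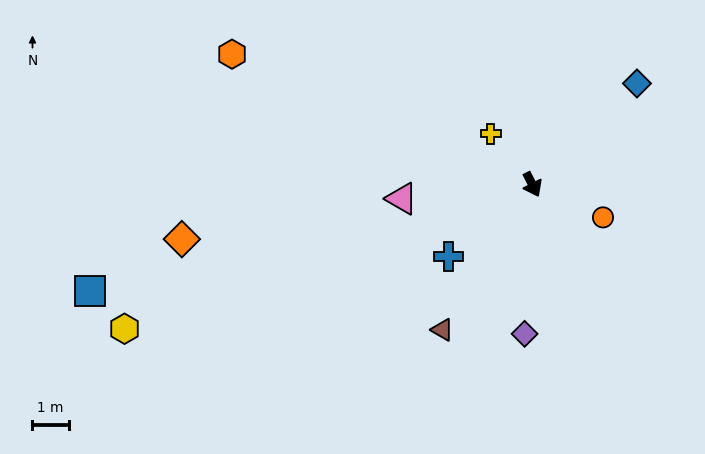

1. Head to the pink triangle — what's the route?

turn right 111°, forward 3.6 m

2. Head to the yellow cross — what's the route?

turn right 168°, forward 1.8 m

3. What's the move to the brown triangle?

turn right 59°, forward 4.7 m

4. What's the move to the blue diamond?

turn left 107°, forward 4.0 m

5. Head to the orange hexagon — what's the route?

turn right 140°, forward 9.1 m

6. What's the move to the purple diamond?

turn right 30°, forward 4.1 m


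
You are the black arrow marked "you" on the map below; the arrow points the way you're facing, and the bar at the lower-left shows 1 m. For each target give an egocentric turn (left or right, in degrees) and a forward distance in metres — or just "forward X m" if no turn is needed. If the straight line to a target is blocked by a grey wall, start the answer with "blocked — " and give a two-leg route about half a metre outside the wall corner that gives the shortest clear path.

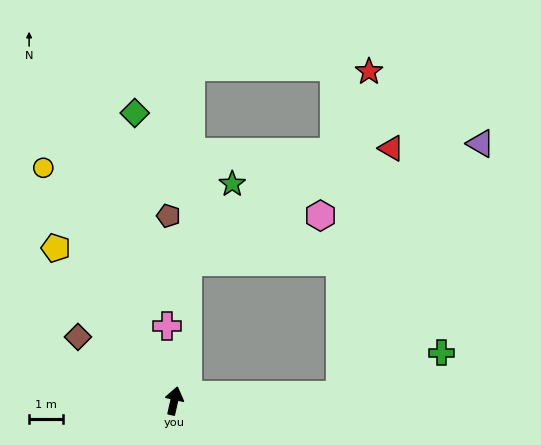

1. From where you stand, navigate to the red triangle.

blocked — turn right 75°, forward 5.0 m, then turn left 76°, forward 7.6 m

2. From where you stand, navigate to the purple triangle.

blocked — turn right 75°, forward 5.0 m, then turn left 59°, forward 8.6 m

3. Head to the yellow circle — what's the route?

turn left 42°, forward 8.0 m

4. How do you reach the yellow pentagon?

turn left 51°, forward 5.8 m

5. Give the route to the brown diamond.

turn left 69°, forward 3.5 m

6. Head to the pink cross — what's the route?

turn left 18°, forward 2.3 m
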